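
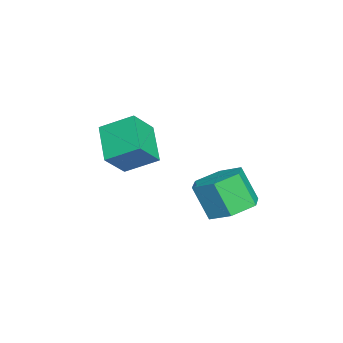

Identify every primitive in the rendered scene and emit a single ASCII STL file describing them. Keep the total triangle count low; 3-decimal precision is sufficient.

solid 
facet normal -0.832 -0.247 0.498
outer loop
vertex -3.103 -1.24 -1.479
vertex -3.053 0.123 -0.72
vertex -3.929 -0.613 -2.549
endloop
endfacet
facet normal -0.033 -0.873 -0.486
outer loop
vertex -2.407 -0.163 -3.46
vertex -3.103 -1.24 -1.479
vertex -3.929 -0.613 -2.549
endloop
endfacet
facet normal -0.832 -0.247 0.498
outer loop
vertex -3.929 -0.613 -2.549
vertex -3.053 0.123 -0.72
vertex -3.879 0.749 -1.79
endloop
endfacet
facet normal -0.554 0.421 -0.718
outer loop
vertex -3.879 0.749 -1.79
vertex -2.407 -0.163 -3.46
vertex -3.929 -0.613 -2.549
endloop
endfacet
facet normal 0.554 -0.420 0.718
outer loop
vertex -3.103 -1.24 -1.479
vertex -1.531 0.573 -1.631
vertex -3.053 0.123 -0.72
endloop
endfacet
facet normal -0.032 -0.873 -0.486
outer loop
vertex -1.581 -0.789 -2.39
vertex -3.103 -1.24 -1.479
vertex -2.407 -0.163 -3.46
endloop
endfacet
facet normal 0.554 -0.421 0.718
outer loop
vertex -1.581 -0.789 -2.39
vertex -1.531 0.573 -1.631
vertex -3.103 -1.24 -1.479
endloop
endfacet
facet normal 0.033 0.873 0.486
outer loop
vertex -3.053 0.123 -0.72
vertex -1.531 0.573 -1.631
vertex -3.879 0.749 -1.79
endloop
endfacet
facet normal -0.554 0.420 -0.718
outer loop
vertex -2.357 1.2 -2.701
vertex -2.407 -0.163 -3.46
vertex -3.879 0.749 -1.79
endloop
endfacet
facet normal 0.032 0.873 0.487
outer loop
vertex -3.879 0.749 -1.79
vertex -1.531 0.573 -1.631
vertex -2.357 1.2 -2.701
endloop
endfacet
facet normal 0.832 0.247 -0.498
outer loop
vertex -2.357 1.2 -2.701
vertex -1.581 -0.789 -2.39
vertex -2.407 -0.163 -3.46
endloop
endfacet
facet normal 0.832 0.247 -0.497
outer loop
vertex -1.531 0.573 -1.631
vertex -1.581 -0.789 -2.39
vertex -2.357 1.2 -2.701
endloop
endfacet
facet normal 0.231 0.419 -0.878
outer loop
vertex 0.502 4.19 -3.766
vertex -0.543 4.189 -4.041
vertex -0.121 5.039 -3.525
endloop
endfacet
facet normal 0.784 0.455 0.423
outer loop
vertex 0.502 4.19 -3.766
vertex -0.121 5.039 -3.525
vertex 0.127 3.512 -2.343
endloop
endfacet
facet normal 0.783 0.455 0.424
outer loop
vertex 0.127 3.512 -2.343
vertex -0.121 5.039 -3.525
vertex -0.496 4.36 -2.102
endloop
endfacet
facet normal -0.232 -0.420 0.878
outer loop
vertex 0.127 3.512 -2.343
vertex -0.496 4.36 -2.102
vertex -0.917 3.511 -2.619
endloop
endfacet
facet normal 0.231 0.419 -0.878
outer loop
vertex -0.121 5.039 -3.525
vertex -0.543 4.189 -4.041
vertex -1.166 5.038 -3.8
endloop
endfacet
facet normal -0.107 0.908 0.405
outer loop
vertex -0.121 5.039 -3.525
vertex -1.166 5.038 -3.8
vertex -0.496 4.36 -2.102
endloop
endfacet
facet normal -0.108 0.908 0.405
outer loop
vertex -0.496 4.36 -2.102
vertex -1.166 5.038 -3.8
vertex -1.54 4.359 -2.378
endloop
endfacet
facet normal -0.232 -0.420 0.878
outer loop
vertex -0.496 4.36 -2.102
vertex -1.54 4.359 -2.378
vertex -0.917 3.511 -2.619
endloop
endfacet
facet normal 0.232 0.419 -0.878
outer loop
vertex -1.166 5.038 -3.8
vertex -0.543 4.189 -4.041
vertex -1.587 4.188 -4.317
endloop
endfacet
facet normal -0.891 0.453 -0.018
outer loop
vertex -1.166 5.038 -3.8
vertex -1.587 4.188 -4.317
vertex -1.54 4.359 -2.378
endloop
endfacet
facet normal -0.891 0.454 -0.018
outer loop
vertex -1.54 4.359 -2.378
vertex -1.587 4.188 -4.317
vertex -1.962 3.51 -2.894
endloop
endfacet
facet normal -0.231 -0.419 0.878
outer loop
vertex -1.54 4.359 -2.378
vertex -1.962 3.51 -2.894
vertex -0.917 3.511 -2.619
endloop
endfacet
facet normal 0.232 0.420 -0.878
outer loop
vertex -1.587 4.188 -4.317
vertex -0.543 4.189 -4.041
vertex -0.964 3.34 -4.558
endloop
endfacet
facet normal -0.783 -0.455 -0.423
outer loop
vertex -1.587 4.188 -4.317
vertex -0.964 3.34 -4.558
vertex -1.962 3.51 -2.894
endloop
endfacet
facet normal -0.784 -0.455 -0.423
outer loop
vertex -1.962 3.51 -2.894
vertex -0.964 3.34 -4.558
vertex -1.339 2.661 -3.135
endloop
endfacet
facet normal -0.231 -0.419 0.878
outer loop
vertex -1.962 3.51 -2.894
vertex -1.339 2.661 -3.135
vertex -0.917 3.511 -2.619
endloop
endfacet
facet normal 0.232 0.420 -0.878
outer loop
vertex -0.964 3.34 -4.558
vertex -0.543 4.189 -4.041
vertex 0.08 3.341 -4.282
endloop
endfacet
facet normal 0.108 -0.908 -0.405
outer loop
vertex -0.964 3.34 -4.558
vertex 0.08 3.341 -4.282
vertex -1.339 2.661 -3.135
endloop
endfacet
facet normal 0.108 -0.908 -0.405
outer loop
vertex -1.339 2.661 -3.135
vertex 0.08 3.341 -4.282
vertex -0.294 2.662 -2.86
endloop
endfacet
facet normal -0.231 -0.419 0.878
outer loop
vertex -1.339 2.661 -3.135
vertex -0.294 2.662 -2.86
vertex -0.917 3.511 -2.619
endloop
endfacet
facet normal 0.231 0.419 -0.878
outer loop
vertex 0.08 3.341 -4.282
vertex -0.543 4.189 -4.041
vertex 0.502 4.19 -3.766
endloop
endfacet
facet normal 0.891 -0.454 0.018
outer loop
vertex 0.08 3.341 -4.282
vertex 0.502 4.19 -3.766
vertex -0.294 2.662 -2.86
endloop
endfacet
facet normal 0.891 -0.453 0.019
outer loop
vertex -0.294 2.662 -2.86
vertex 0.502 4.19 -3.766
vertex 0.127 3.512 -2.343
endloop
endfacet
facet normal -0.232 -0.419 0.878
outer loop
vertex -0.294 2.662 -2.86
vertex 0.127 3.512 -2.343
vertex -0.917 3.511 -2.619
endloop
endfacet

endsolid


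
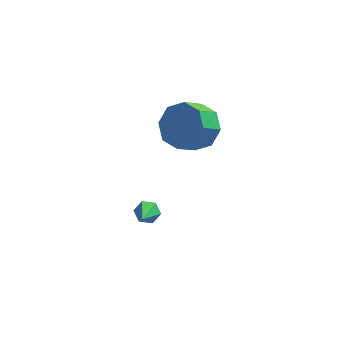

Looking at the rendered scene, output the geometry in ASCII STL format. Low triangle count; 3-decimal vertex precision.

solid 
facet normal 0.500 0.607 -0.617
outer loop
vertex -0.249 -0.736 4.317
vertex -0.945 -0.99 3.503
vertex -0.912 -0.219 4.288
endloop
endfacet
facet normal 0.358 0.504 0.786
outer loop
vertex -0.249 -0.736 4.317
vertex -0.912 -0.219 4.288
vertex -0.859 -1.477 5.07
endloop
endfacet
facet normal 0.358 0.504 0.786
outer loop
vertex -0.859 -1.477 5.07
vertex -0.912 -0.219 4.288
vertex -1.523 -0.96 5.041
endloop
endfacet
facet normal -0.500 -0.608 0.617
outer loop
vertex -0.859 -1.477 5.07
vertex -1.523 -0.96 5.041
vertex -1.555 -1.73 4.257
endloop
endfacet
facet normal 0.501 0.607 -0.617
outer loop
vertex -0.912 -0.219 4.288
vertex -0.945 -0.99 3.503
vertex -1.595 -0.153 3.799
endloop
endfacet
facet normal -0.304 0.791 0.531
outer loop
vertex -0.912 -0.219 4.288
vertex -1.595 -0.153 3.799
vertex -1.523 -0.96 5.041
endloop
endfacet
facet normal -0.304 0.791 0.531
outer loop
vertex -1.523 -0.96 5.041
vertex -1.595 -0.153 3.799
vertex -2.205 -0.894 4.553
endloop
endfacet
facet normal -0.500 -0.607 0.617
outer loop
vertex -1.523 -0.96 5.041
vertex -2.205 -0.894 4.553
vertex -1.555 -1.73 4.257
endloop
endfacet
facet normal 0.500 0.607 -0.618
outer loop
vertex -1.595 -0.153 3.799
vertex -0.945 -0.99 3.503
vertex -1.897 -0.577 3.138
endloop
endfacet
facet normal -0.788 0.614 -0.034
outer loop
vertex -1.595 -0.153 3.799
vertex -1.897 -0.577 3.138
vertex -2.205 -0.894 4.553
endloop
endfacet
facet normal -0.788 0.614 -0.034
outer loop
vertex -2.205 -0.894 4.553
vertex -1.897 -0.577 3.138
vertex -2.507 -1.318 3.891
endloop
endfacet
facet normal -0.500 -0.607 0.617
outer loop
vertex -2.205 -0.894 4.553
vertex -2.507 -1.318 3.891
vertex -1.555 -1.73 4.257
endloop
endfacet
facet normal 0.500 0.607 -0.617
outer loop
vertex -1.897 -0.577 3.138
vertex -0.945 -0.99 3.503
vertex -1.641 -1.243 2.69
endloop
endfacet
facet normal -0.811 0.078 -0.580
outer loop
vertex -1.897 -0.577 3.138
vertex -1.641 -1.243 2.69
vertex -2.507 -1.318 3.891
endloop
endfacet
facet normal -0.811 0.078 -0.580
outer loop
vertex -2.507 -1.318 3.891
vertex -1.641 -1.243 2.69
vertex -2.251 -1.984 3.443
endloop
endfacet
facet normal -0.500 -0.607 0.617
outer loop
vertex -2.507 -1.318 3.891
vertex -2.251 -1.984 3.443
vertex -1.555 -1.73 4.257
endloop
endfacet
facet normal 0.500 0.608 -0.617
outer loop
vertex -1.641 -1.243 2.69
vertex -0.945 -0.99 3.503
vertex -0.977 -1.76 2.719
endloop
endfacet
facet normal -0.358 -0.504 -0.786
outer loop
vertex -1.641 -1.243 2.69
vertex -0.977 -1.76 2.719
vertex -2.251 -1.984 3.443
endloop
endfacet
facet normal -0.358 -0.504 -0.786
outer loop
vertex -2.251 -1.984 3.443
vertex -0.977 -1.76 2.719
vertex -1.588 -2.501 3.472
endloop
endfacet
facet normal -0.500 -0.607 0.617
outer loop
vertex -2.251 -1.984 3.443
vertex -1.588 -2.501 3.472
vertex -1.555 -1.73 4.257
endloop
endfacet
facet normal 0.500 0.607 -0.617
outer loop
vertex -0.977 -1.76 2.719
vertex -0.945 -0.99 3.503
vertex -0.295 -1.826 3.207
endloop
endfacet
facet normal 0.304 -0.791 -0.532
outer loop
vertex -0.977 -1.76 2.719
vertex -0.295 -1.826 3.207
vertex -1.588 -2.501 3.472
endloop
endfacet
facet normal 0.304 -0.791 -0.531
outer loop
vertex -1.588 -2.501 3.472
vertex -0.295 -1.826 3.207
vertex -0.905 -2.567 3.961
endloop
endfacet
facet normal -0.501 -0.607 0.617
outer loop
vertex -1.588 -2.501 3.472
vertex -0.905 -2.567 3.961
vertex -1.555 -1.73 4.257
endloop
endfacet
facet normal 0.500 0.607 -0.617
outer loop
vertex -0.295 -1.826 3.207
vertex -0.945 -0.99 3.503
vertex 0.007 -1.402 3.869
endloop
endfacet
facet normal 0.788 -0.614 0.034
outer loop
vertex -0.295 -1.826 3.207
vertex 0.007 -1.402 3.869
vertex -0.905 -2.567 3.961
endloop
endfacet
facet normal 0.788 -0.614 0.034
outer loop
vertex -0.905 -2.567 3.961
vertex 0.007 -1.402 3.869
vertex -0.603 -2.143 4.622
endloop
endfacet
facet normal -0.500 -0.607 0.618
outer loop
vertex -0.905 -2.567 3.961
vertex -0.603 -2.143 4.622
vertex -1.555 -1.73 4.257
endloop
endfacet
facet normal 0.500 0.607 -0.617
outer loop
vertex 0.007 -1.402 3.869
vertex -0.945 -0.99 3.503
vertex -0.249 -0.736 4.317
endloop
endfacet
facet normal 0.811 -0.078 0.580
outer loop
vertex 0.007 -1.402 3.869
vertex -0.249 -0.736 4.317
vertex -0.603 -2.143 4.622
endloop
endfacet
facet normal 0.811 -0.078 0.580
outer loop
vertex -0.603 -2.143 4.622
vertex -0.249 -0.736 4.317
vertex -0.859 -1.477 5.07
endloop
endfacet
facet normal -0.500 -0.607 0.617
outer loop
vertex -0.603 -2.143 4.622
vertex -0.859 -1.477 5.07
vertex -1.555 -1.73 4.257
endloop
endfacet
facet normal -0.023 0.799 -0.600
outer loop
vertex -2.587 -2.592 -1.679
vertex -2.85 -2.293 -1.271
vertex -2.281 -2.298 -1.299
endloop
endfacet
facet normal 0.821 -0.502 -0.273
outer loop
vertex -2.587 -2.592 -1.679
vertex -2.281 -2.298 -1.299
vertex -2.81 -3.787 -0.149
endloop
endfacet
facet normal -0.023 0.799 -0.600
outer loop
vertex -2.281 -2.298 -1.299
vertex -2.85 -2.293 -1.271
vertex -2.543 -1.999 -0.891
endloop
endfacet
facet normal 0.864 0.078 0.498
outer loop
vertex -2.281 -2.298 -1.299
vertex -2.543 -1.999 -0.891
vertex -2.81 -3.787 -0.149
endloop
endfacet
facet normal -0.020 0.799 -0.602
outer loop
vertex -2.543 -1.999 -0.891
vertex -2.85 -2.293 -1.271
vertex -3.113 -1.993 -0.864
endloop
endfacet
facet normal 0.048 0.377 0.925
outer loop
vertex -2.543 -1.999 -0.891
vertex -3.113 -1.993 -0.864
vertex -2.81 -3.787 -0.149
endloop
endfacet
facet normal -0.020 0.799 -0.602
outer loop
vertex -3.113 -1.993 -0.864
vertex -2.85 -2.293 -1.271
vertex -3.419 -2.287 -1.244
endloop
endfacet
facet normal -0.810 0.094 0.579
outer loop
vertex -3.113 -1.993 -0.864
vertex -3.419 -2.287 -1.244
vertex -2.81 -3.787 -0.149
endloop
endfacet
facet normal -0.020 0.800 -0.599
outer loop
vertex -3.419 -2.287 -1.244
vertex -2.85 -2.293 -1.271
vertex -3.156 -2.586 -1.652
endloop
endfacet
facet normal -0.852 -0.487 -0.193
outer loop
vertex -3.419 -2.287 -1.244
vertex -3.156 -2.586 -1.652
vertex -2.81 -3.787 -0.149
endloop
endfacet
facet normal -0.020 0.800 -0.599
outer loop
vertex -3.156 -2.586 -1.652
vertex -2.85 -2.293 -1.271
vertex -2.587 -2.592 -1.679
endloop
endfacet
facet normal -0.038 -0.785 -0.619
outer loop
vertex -3.156 -2.586 -1.652
vertex -2.587 -2.592 -1.679
vertex -2.81 -3.787 -0.149
endloop
endfacet

endsolid


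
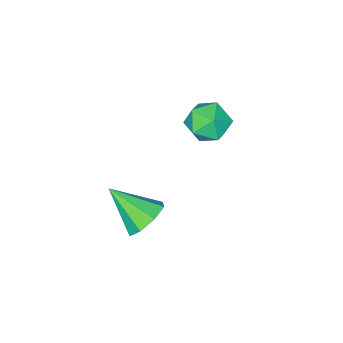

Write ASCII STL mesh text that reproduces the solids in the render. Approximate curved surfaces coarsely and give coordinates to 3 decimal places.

solid 
facet normal 0.021 0.956 0.293
outer loop
vertex -3.391 3.36 0.245
vertex -4.064 3.272 0.58
vertex -3.428 3.139 0.968
endloop
endfacet
facet normal 0.682 0.689 0.245
outer loop
vertex -3.391 3.36 0.245
vertex -3.428 3.139 0.968
vertex -2.931 2.814 0.498
endloop
endfacet
facet normal 0.780 0.461 -0.423
outer loop
vertex -3.391 3.36 0.245
vertex -2.931 2.814 0.498
vertex -3.26 2.748 -0.18
endloop
endfacet
facet normal 0.180 0.587 -0.789
outer loop
vertex -3.391 3.36 0.245
vertex -3.26 2.748 -0.18
vertex -3.96 3.03 -0.13
endloop
endfacet
facet normal -0.289 0.892 -0.347
outer loop
vertex -3.391 3.36 0.245
vertex -3.96 3.03 -0.13
vertex -4.064 3.272 0.58
endloop
endfacet
facet normal 0.723 0.124 0.679
outer loop
vertex -2.931 2.814 0.498
vertex -3.428 3.139 0.968
vertex -3.32 2.39 0.99
endloop
endfacet
facet normal -0.346 0.555 0.757
outer loop
vertex -3.428 3.139 0.968
vertex -4.064 3.272 0.58
vertex -4.02 2.672 1.04
endloop
endfacet
facet normal -0.847 0.453 -0.279
outer loop
vertex -4.064 3.272 0.58
vertex -3.96 3.03 -0.13
vertex -4.349 2.606 0.362
endloop
endfacet
facet normal -0.088 -0.042 -0.995
outer loop
vertex -3.96 3.03 -0.13
vertex -3.26 2.748 -0.18
vertex -3.852 2.281 -0.108
endloop
endfacet
facet normal 0.881 -0.245 -0.404
outer loop
vertex -3.26 2.748 -0.18
vertex -2.931 2.814 0.498
vertex -3.216 2.148 0.28
endloop
endfacet
facet normal -0.180 -0.587 0.789
outer loop
vertex -3.889 2.06 0.615
vertex -3.32 2.39 0.99
vertex -4.02 2.672 1.04
endloop
endfacet
facet normal -0.780 -0.461 0.423
outer loop
vertex -3.889 2.06 0.615
vertex -4.02 2.672 1.04
vertex -4.349 2.606 0.362
endloop
endfacet
facet normal -0.682 -0.689 -0.245
outer loop
vertex -3.889 2.06 0.615
vertex -4.349 2.606 0.362
vertex -3.852 2.281 -0.108
endloop
endfacet
facet normal -0.021 -0.956 -0.293
outer loop
vertex -3.889 2.06 0.615
vertex -3.852 2.281 -0.108
vertex -3.216 2.148 0.28
endloop
endfacet
facet normal 0.289 -0.892 0.347
outer loop
vertex -3.889 2.06 0.615
vertex -3.216 2.148 0.28
vertex -3.32 2.39 0.99
endloop
endfacet
facet normal 0.088 0.042 0.995
outer loop
vertex -4.02 2.672 1.04
vertex -3.32 2.39 0.99
vertex -3.428 3.139 0.968
endloop
endfacet
facet normal -0.881 0.245 0.404
outer loop
vertex -4.349 2.606 0.362
vertex -4.02 2.672 1.04
vertex -4.064 3.272 0.58
endloop
endfacet
facet normal -0.723 -0.124 -0.679
outer loop
vertex -3.852 2.281 -0.108
vertex -4.349 2.606 0.362
vertex -3.96 3.03 -0.13
endloop
endfacet
facet normal 0.346 -0.555 -0.757
outer loop
vertex -3.216 2.148 0.28
vertex -3.852 2.281 -0.108
vertex -3.26 2.748 -0.18
endloop
endfacet
facet normal 0.847 -0.453 0.279
outer loop
vertex -3.32 2.39 0.99
vertex -3.216 2.148 0.28
vertex -2.931 2.814 0.498
endloop
endfacet
facet normal -0.267 0.743 -0.613
outer loop
vertex 0.288 3.678 -1.199
vertex -0.383 3.625 -0.971
vertex 0.188 3.996 -0.77
endloop
endfacet
facet normal 0.972 -0.013 0.236
outer loop
vertex 0.288 3.678 -1.199
vertex 0.188 3.996 -0.77
vertex 0.003 2.555 -0.089
endloop
endfacet
facet normal -0.267 0.743 -0.613
outer loop
vertex 0.188 3.996 -0.77
vertex -0.383 3.625 -0.971
vertex -0.245 4.097 -0.459
endloop
endfacet
facet normal 0.602 0.277 0.749
outer loop
vertex 0.188 3.996 -0.77
vertex -0.245 4.097 -0.459
vertex 0.003 2.555 -0.089
endloop
endfacet
facet normal -0.267 0.743 -0.613
outer loop
vertex -0.245 4.097 -0.459
vertex -0.383 3.625 -0.971
vertex -0.76 3.921 -0.448
endloop
endfacet
facet normal -0.056 0.224 0.973
outer loop
vertex -0.245 4.097 -0.459
vertex -0.76 3.921 -0.448
vertex 0.003 2.555 -0.089
endloop
endfacet
facet normal -0.268 0.743 -0.613
outer loop
vertex -0.76 3.921 -0.448
vertex -0.383 3.625 -0.971
vertex -1.053 3.572 -0.743
endloop
endfacet
facet normal -0.615 -0.140 0.776
outer loop
vertex -0.76 3.921 -0.448
vertex -1.053 3.572 -0.743
vertex 0.003 2.555 -0.089
endloop
endfacet
facet normal -0.267 0.743 -0.613
outer loop
vertex -1.053 3.572 -0.743
vertex -0.383 3.625 -0.971
vertex -0.953 3.254 -1.172
endloop
endfacet
facet normal -0.750 -0.603 0.272
outer loop
vertex -1.053 3.572 -0.743
vertex -0.953 3.254 -1.172
vertex 0.003 2.555 -0.089
endloop
endfacet
facet normal -0.269 0.744 -0.612
outer loop
vertex -0.953 3.254 -1.172
vertex -0.383 3.625 -0.971
vertex -0.52 3.154 -1.484
endloop
endfacet
facet normal -0.380 -0.893 -0.241
outer loop
vertex -0.953 3.254 -1.172
vertex -0.52 3.154 -1.484
vertex 0.003 2.555 -0.089
endloop
endfacet
facet normal -0.266 0.744 -0.612
outer loop
vertex -0.52 3.154 -1.484
vertex -0.383 3.625 -0.971
vertex -0.005 3.329 -1.495
endloop
endfacet
facet normal 0.276 -0.841 -0.465
outer loop
vertex -0.52 3.154 -1.484
vertex -0.005 3.329 -1.495
vertex 0.003 2.555 -0.089
endloop
endfacet
facet normal -0.267 0.744 -0.613
outer loop
vertex -0.005 3.329 -1.495
vertex -0.383 3.625 -0.971
vertex 0.288 3.678 -1.199
endloop
endfacet
facet normal 0.838 -0.477 -0.267
outer loop
vertex -0.005 3.329 -1.495
vertex 0.288 3.678 -1.199
vertex 0.003 2.555 -0.089
endloop
endfacet

endsolid


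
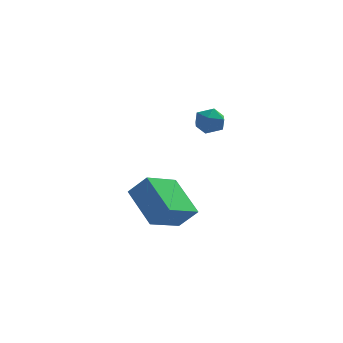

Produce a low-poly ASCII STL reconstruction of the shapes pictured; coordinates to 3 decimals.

solid 
facet normal -0.662 0.119 -0.740
outer loop
vertex 0.116 -0.585 -2.735
vertex -0.994 0.785 -1.522
vertex 1.133 0.842 -3.416
endloop
endfacet
facet normal 0.519 -0.640 -0.567
outer loop
vertex 1.954 0.695 -2.498
vertex 0.116 -0.585 -2.735
vertex 1.133 0.842 -3.416
endloop
endfacet
facet normal -0.662 0.119 -0.740
outer loop
vertex 1.133 0.842 -3.416
vertex -0.994 0.785 -1.522
vertex 0.023 2.212 -2.203
endloop
endfacet
facet normal 0.541 0.759 -0.362
outer loop
vertex 0.023 2.212 -2.203
vertex 1.954 0.695 -2.498
vertex 1.133 0.842 -3.416
endloop
endfacet
facet normal -0.541 -0.759 0.362
outer loop
vertex 0.116 -0.585 -2.735
vertex -0.173 0.638 -0.604
vertex -0.994 0.785 -1.522
endloop
endfacet
facet normal 0.519 -0.640 -0.567
outer loop
vertex 0.937 -0.732 -1.817
vertex 0.116 -0.585 -2.735
vertex 1.954 0.695 -2.498
endloop
endfacet
facet normal -0.541 -0.759 0.362
outer loop
vertex 0.937 -0.732 -1.817
vertex -0.173 0.638 -0.604
vertex 0.116 -0.585 -2.735
endloop
endfacet
facet normal -0.519 0.640 0.567
outer loop
vertex -0.994 0.785 -1.522
vertex -0.173 0.638 -0.604
vertex 0.023 2.212 -2.203
endloop
endfacet
facet normal 0.541 0.759 -0.362
outer loop
vertex 0.844 2.065 -1.285
vertex 1.954 0.695 -2.498
vertex 0.023 2.212 -2.203
endloop
endfacet
facet normal -0.519 0.640 0.567
outer loop
vertex 0.023 2.212 -2.203
vertex -0.173 0.638 -0.604
vertex 0.844 2.065 -1.285
endloop
endfacet
facet normal 0.662 -0.119 0.740
outer loop
vertex 0.844 2.065 -1.285
vertex 0.937 -0.732 -1.817
vertex 1.954 0.695 -2.498
endloop
endfacet
facet normal 0.662 -0.119 0.740
outer loop
vertex -0.173 0.638 -0.604
vertex 0.937 -0.732 -1.817
vertex 0.844 2.065 -1.285
endloop
endfacet
facet normal -0.459 0.872 -0.172
outer loop
vertex 2.464 1.048 2.396
vertex 1.82 0.747 2.589
vertex 2.242 1.07 3.098
endloop
endfacet
facet normal 0.217 0.975 0.038
outer loop
vertex 2.464 1.048 2.396
vertex 2.242 1.07 3.098
vertex 2.945 0.92 2.939
endloop
endfacet
facet normal 0.645 0.637 -0.421
outer loop
vertex 2.464 1.048 2.396
vertex 2.945 0.92 2.939
vertex 2.957 0.506 2.331
endloop
endfacet
facet normal 0.236 0.325 -0.916
outer loop
vertex 2.464 1.048 2.396
vertex 2.957 0.506 2.331
vertex 2.262 0.399 2.114
endloop
endfacet
facet normal -0.448 0.470 -0.761
outer loop
vertex 2.464 1.048 2.396
vertex 2.262 0.399 2.114
vertex 1.82 0.747 2.589
endloop
endfacet
facet normal 0.297 0.672 0.679
outer loop
vertex 2.945 0.92 2.939
vertex 2.242 1.07 3.098
vertex 2.598 0.541 3.466
endloop
endfacet
facet normal -0.794 0.504 0.339
outer loop
vertex 2.242 1.07 3.098
vertex 1.82 0.747 2.589
vertex 1.903 0.434 3.249
endloop
endfacet
facet normal -0.775 -0.145 -0.615
outer loop
vertex 1.82 0.747 2.589
vertex 2.262 0.399 2.114
vertex 1.915 0.02 2.641
endloop
endfacet
facet normal 0.328 -0.380 -0.865
outer loop
vertex 2.262 0.399 2.114
vertex 2.957 0.506 2.331
vertex 2.618 -0.13 2.482
endloop
endfacet
facet normal 0.990 0.125 -0.065
outer loop
vertex 2.957 0.506 2.331
vertex 2.945 0.92 2.939
vertex 3.04 0.193 2.991
endloop
endfacet
facet normal -0.236 -0.325 0.916
outer loop
vertex 2.396 -0.108 3.184
vertex 2.598 0.541 3.466
vertex 1.903 0.434 3.249
endloop
endfacet
facet normal -0.645 -0.637 0.421
outer loop
vertex 2.396 -0.108 3.184
vertex 1.903 0.434 3.249
vertex 1.915 0.02 2.641
endloop
endfacet
facet normal -0.217 -0.975 -0.038
outer loop
vertex 2.396 -0.108 3.184
vertex 1.915 0.02 2.641
vertex 2.618 -0.13 2.482
endloop
endfacet
facet normal 0.459 -0.872 0.172
outer loop
vertex 2.396 -0.108 3.184
vertex 2.618 -0.13 2.482
vertex 3.04 0.193 2.991
endloop
endfacet
facet normal 0.448 -0.470 0.761
outer loop
vertex 2.396 -0.108 3.184
vertex 3.04 0.193 2.991
vertex 2.598 0.541 3.466
endloop
endfacet
facet normal -0.328 0.380 0.865
outer loop
vertex 1.903 0.434 3.249
vertex 2.598 0.541 3.466
vertex 2.242 1.07 3.098
endloop
endfacet
facet normal -0.990 -0.125 0.065
outer loop
vertex 1.915 0.02 2.641
vertex 1.903 0.434 3.249
vertex 1.82 0.747 2.589
endloop
endfacet
facet normal -0.297 -0.672 -0.679
outer loop
vertex 2.618 -0.13 2.482
vertex 1.915 0.02 2.641
vertex 2.262 0.399 2.114
endloop
endfacet
facet normal 0.794 -0.504 -0.339
outer loop
vertex 3.04 0.193 2.991
vertex 2.618 -0.13 2.482
vertex 2.957 0.506 2.331
endloop
endfacet
facet normal 0.775 0.145 0.615
outer loop
vertex 2.598 0.541 3.466
vertex 3.04 0.193 2.991
vertex 2.945 0.92 2.939
endloop
endfacet

endsolid


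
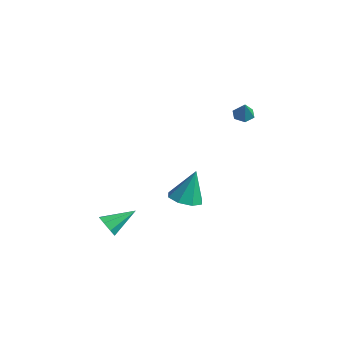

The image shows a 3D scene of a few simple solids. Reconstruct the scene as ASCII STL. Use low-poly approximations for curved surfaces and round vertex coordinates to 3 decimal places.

solid 
facet normal -0.192 -0.858 -0.476
outer loop
vertex -2.204 -4.218 -4.457
vertex -2.905 -4.294 -4.037
vertex -2.689 -3.947 -4.749
endloop
endfacet
facet normal 0.633 0.574 -0.519
outer loop
vertex -2.204 -4.218 -4.457
vertex -2.689 -3.947 -4.749
vertex -2.535 -2.646 -3.123
endloop
endfacet
facet normal -0.193 -0.858 -0.477
outer loop
vertex -2.689 -3.947 -4.749
vertex -2.905 -4.294 -4.037
vertex -3.301 -3.879 -4.624
endloop
endfacet
facet normal -0.040 0.782 -0.622
outer loop
vertex -2.689 -3.947 -4.749
vertex -3.301 -3.879 -4.624
vertex -2.535 -2.646 -3.123
endloop
endfacet
facet normal -0.193 -0.858 -0.476
outer loop
vertex -3.301 -3.879 -4.624
vertex -2.905 -4.294 -4.037
vertex -3.68 -4.054 -4.155
endloop
endfacet
facet normal -0.649 0.716 -0.257
outer loop
vertex -3.301 -3.879 -4.624
vertex -3.68 -4.054 -4.155
vertex -2.535 -2.646 -3.123
endloop
endfacet
facet normal -0.193 -0.857 -0.478
outer loop
vertex -3.68 -4.054 -4.155
vertex -2.905 -4.294 -4.037
vertex -3.605 -4.37 -3.618
endloop
endfacet
facet normal -0.835 0.415 0.361
outer loop
vertex -3.68 -4.054 -4.155
vertex -3.605 -4.37 -3.618
vertex -2.535 -2.646 -3.123
endloop
endfacet
facet normal -0.192 -0.859 -0.476
outer loop
vertex -3.605 -4.37 -3.618
vertex -2.905 -4.294 -4.037
vertex -3.12 -4.64 -3.326
endloop
endfacet
facet normal -0.492 0.056 0.869
outer loop
vertex -3.605 -4.37 -3.618
vertex -3.12 -4.64 -3.326
vertex -2.535 -2.646 -3.123
endloop
endfacet
facet normal -0.193 -0.858 -0.476
outer loop
vertex -3.12 -4.64 -3.326
vertex -2.905 -4.294 -4.037
vertex -2.509 -4.708 -3.451
endloop
endfacet
facet normal 0.182 -0.152 0.971
outer loop
vertex -3.12 -4.64 -3.326
vertex -2.509 -4.708 -3.451
vertex -2.535 -2.646 -3.123
endloop
endfacet
facet normal -0.192 -0.858 -0.477
outer loop
vertex -2.509 -4.708 -3.451
vertex -2.905 -4.294 -4.037
vertex -2.129 -4.533 -3.919
endloop
endfacet
facet normal 0.789 -0.087 0.608
outer loop
vertex -2.509 -4.708 -3.451
vertex -2.129 -4.533 -3.919
vertex -2.535 -2.646 -3.123
endloop
endfacet
facet normal -0.192 -0.858 -0.476
outer loop
vertex -2.129 -4.533 -3.919
vertex -2.905 -4.294 -4.037
vertex -2.204 -4.218 -4.457
endloop
endfacet
facet normal 0.977 0.215 -0.011
outer loop
vertex -2.129 -4.533 -3.919
vertex -2.204 -4.218 -4.457
vertex -2.535 -2.646 -3.123
endloop
endfacet
facet normal -0.086 -0.277 -0.957
outer loop
vertex -0.626 -0.17 -2.582
vertex -1.653 0.048 -2.553
vertex -0.785 0.59 -2.788
endloop
endfacet
facet normal 0.927 0.266 0.265
outer loop
vertex -0.626 -0.17 -2.582
vertex -0.785 0.59 -2.788
vertex -1.467 0.652 -0.467
endloop
endfacet
facet normal -0.086 -0.277 -0.957
outer loop
vertex -0.785 0.59 -2.788
vertex -1.653 0.048 -2.553
vertex -1.452 1.033 -2.856
endloop
endfacet
facet normal 0.538 0.832 0.136
outer loop
vertex -0.785 0.59 -2.788
vertex -1.452 1.033 -2.856
vertex -1.467 0.652 -0.467
endloop
endfacet
facet normal -0.085 -0.277 -0.957
outer loop
vertex -1.452 1.033 -2.856
vertex -1.653 0.048 -2.553
vertex -2.237 0.898 -2.747
endloop
endfacet
facet normal -0.147 0.977 0.155
outer loop
vertex -1.452 1.033 -2.856
vertex -2.237 0.898 -2.747
vertex -1.467 0.652 -0.467
endloop
endfacet
facet normal -0.085 -0.277 -0.957
outer loop
vertex -2.237 0.898 -2.747
vertex -1.653 0.048 -2.553
vertex -2.68 0.266 -2.525
endloop
endfacet
facet normal -0.724 0.616 0.311
outer loop
vertex -2.237 0.898 -2.747
vertex -2.68 0.266 -2.525
vertex -1.467 0.652 -0.467
endloop
endfacet
facet normal -0.085 -0.277 -0.957
outer loop
vertex -2.68 0.266 -2.525
vertex -1.653 0.048 -2.553
vertex -2.521 -0.495 -2.319
endloop
endfacet
facet normal -0.857 -0.040 0.513
outer loop
vertex -2.68 0.266 -2.525
vertex -2.521 -0.495 -2.319
vertex -1.467 0.652 -0.467
endloop
endfacet
facet normal -0.085 -0.277 -0.957
outer loop
vertex -2.521 -0.495 -2.319
vertex -1.653 0.048 -2.553
vertex -1.853 -0.937 -2.25
endloop
endfacet
facet normal -0.468 -0.607 0.642
outer loop
vertex -2.521 -0.495 -2.319
vertex -1.853 -0.937 -2.25
vertex -1.467 0.652 -0.467
endloop
endfacet
facet normal -0.086 -0.277 -0.957
outer loop
vertex -1.853 -0.937 -2.25
vertex -1.653 0.048 -2.553
vertex -1.069 -0.803 -2.359
endloop
endfacet
facet normal 0.215 -0.752 0.623
outer loop
vertex -1.853 -0.937 -2.25
vertex -1.069 -0.803 -2.359
vertex -1.467 0.652 -0.467
endloop
endfacet
facet normal -0.086 -0.277 -0.957
outer loop
vertex -1.069 -0.803 -2.359
vertex -1.653 0.048 -2.553
vertex -0.626 -0.17 -2.582
endloop
endfacet
facet normal 0.793 -0.391 0.467
outer loop
vertex -1.069 -0.803 -2.359
vertex -0.626 -0.17 -2.582
vertex -1.467 0.652 -0.467
endloop
endfacet
facet normal -0.473 0.261 -0.841
outer loop
vertex -0.534 3.254 3.082
vertex -1.028 3.49 3.433
vertex -0.53 3.876 3.273
endloop
endfacet
facet normal 0.996 0.019 -0.083
outer loop
vertex -0.534 3.254 3.082
vertex -0.53 3.876 3.273
vertex -0.412 3.15 4.527
endloop
endfacet
facet normal -0.473 0.262 -0.841
outer loop
vertex -0.53 3.876 3.273
vertex -1.028 3.49 3.433
vertex -1.023 4.112 3.624
endloop
endfacet
facet normal 0.598 0.717 0.359
outer loop
vertex -0.53 3.876 3.273
vertex -1.023 4.112 3.624
vertex -0.412 3.15 4.527
endloop
endfacet
facet normal -0.475 0.262 -0.840
outer loop
vertex -1.023 4.112 3.624
vertex -1.028 3.49 3.433
vertex -1.521 3.726 3.785
endloop
endfacet
facet normal -0.210 0.595 0.776
outer loop
vertex -1.023 4.112 3.624
vertex -1.521 3.726 3.785
vertex -0.412 3.15 4.527
endloop
endfacet
facet normal -0.474 0.262 -0.840
outer loop
vertex -1.521 3.726 3.785
vertex -1.028 3.49 3.433
vertex -1.526 3.105 3.594
endloop
endfacet
facet normal -0.620 -0.226 0.751
outer loop
vertex -1.521 3.726 3.785
vertex -1.526 3.105 3.594
vertex -0.412 3.15 4.527
endloop
endfacet
facet normal -0.474 0.261 -0.841
outer loop
vertex -1.526 3.105 3.594
vertex -1.028 3.49 3.433
vertex -1.033 2.869 3.243
endloop
endfacet
facet normal -0.222 -0.925 0.310
outer loop
vertex -1.526 3.105 3.594
vertex -1.033 2.869 3.243
vertex -0.412 3.15 4.527
endloop
endfacet
facet normal -0.473 0.261 -0.841
outer loop
vertex -1.033 2.869 3.243
vertex -1.028 3.49 3.433
vertex -0.534 3.254 3.082
endloop
endfacet
facet normal 0.585 -0.804 -0.107
outer loop
vertex -1.033 2.869 3.243
vertex -0.534 3.254 3.082
vertex -0.412 3.15 4.527
endloop
endfacet

endsolid


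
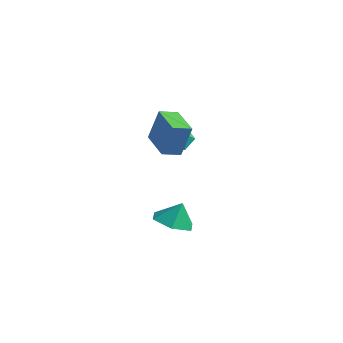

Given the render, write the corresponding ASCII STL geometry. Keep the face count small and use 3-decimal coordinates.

solid 
facet normal -0.885 0.415 0.211
outer loop
vertex 1.122 0.155 2.753
vertex 1.446 0.941 2.566
vertex 0.671 -0.025 1.218
endloop
endfacet
facet normal -0.372 -0.903 0.215
outer loop
vertex 2.114 -0.701 0.874
vertex 1.122 0.155 2.753
vertex 0.671 -0.025 1.218
endloop
endfacet
facet normal -0.885 0.415 0.211
outer loop
vertex 0.671 -0.025 1.218
vertex 1.446 0.941 2.566
vertex 0.995 0.761 1.031
endloop
endfacet
facet normal -0.280 -0.112 -0.954
outer loop
vertex 0.995 0.761 1.031
vertex 2.114 -0.701 0.874
vertex 0.671 -0.025 1.218
endloop
endfacet
facet normal 0.280 0.112 0.954
outer loop
vertex 1.122 0.155 2.753
vertex 2.889 0.265 2.222
vertex 1.446 0.941 2.566
endloop
endfacet
facet normal -0.372 -0.903 0.215
outer loop
vertex 2.565 -0.521 2.409
vertex 1.122 0.155 2.753
vertex 2.114 -0.701 0.874
endloop
endfacet
facet normal 0.280 0.112 0.954
outer loop
vertex 2.565 -0.521 2.409
vertex 2.889 0.265 2.222
vertex 1.122 0.155 2.753
endloop
endfacet
facet normal 0.372 0.903 -0.215
outer loop
vertex 1.446 0.941 2.566
vertex 2.889 0.265 2.222
vertex 0.995 0.761 1.031
endloop
endfacet
facet normal -0.280 -0.112 -0.954
outer loop
vertex 2.438 0.085 0.687
vertex 2.114 -0.701 0.874
vertex 0.995 0.761 1.031
endloop
endfacet
facet normal 0.372 0.903 -0.215
outer loop
vertex 0.995 0.761 1.031
vertex 2.889 0.265 2.222
vertex 2.438 0.085 0.687
endloop
endfacet
facet normal 0.885 -0.415 -0.211
outer loop
vertex 2.438 0.085 0.687
vertex 2.565 -0.521 2.409
vertex 2.114 -0.701 0.874
endloop
endfacet
facet normal 0.885 -0.415 -0.211
outer loop
vertex 2.889 0.265 2.222
vertex 2.565 -0.521 2.409
vertex 2.438 0.085 0.687
endloop
endfacet
facet normal -0.230 -0.286 -0.930
outer loop
vertex 1.763 0.209 -3.799
vertex 1.119 0.957 -3.87
vertex 2.062 1.088 -4.143
endloop
endfacet
facet normal 0.877 -0.116 0.465
outer loop
vertex 1.763 0.209 -3.799
vertex 2.062 1.088 -4.143
vertex 1.381 1.283 -2.81
endloop
endfacet
facet normal -0.230 -0.286 -0.930
outer loop
vertex 2.062 1.088 -4.143
vertex 1.119 0.957 -3.87
vertex 1.418 1.836 -4.214
endloop
endfacet
facet normal 0.716 0.643 0.272
outer loop
vertex 2.062 1.088 -4.143
vertex 1.418 1.836 -4.214
vertex 1.381 1.283 -2.81
endloop
endfacet
facet normal -0.230 -0.286 -0.930
outer loop
vertex 1.418 1.836 -4.214
vertex 1.119 0.957 -3.87
vertex 0.475 1.705 -3.941
endloop
endfacet
facet normal -0.023 0.930 0.366
outer loop
vertex 1.418 1.836 -4.214
vertex 0.475 1.705 -3.941
vertex 1.381 1.283 -2.81
endloop
endfacet
facet normal -0.230 -0.286 -0.930
outer loop
vertex 0.475 1.705 -3.941
vertex 1.119 0.957 -3.87
vertex 0.177 0.826 -3.597
endloop
endfacet
facet normal -0.602 0.460 0.653
outer loop
vertex 0.475 1.705 -3.941
vertex 0.177 0.826 -3.597
vertex 1.381 1.283 -2.81
endloop
endfacet
facet normal -0.230 -0.286 -0.930
outer loop
vertex 0.177 0.826 -3.597
vertex 1.119 0.957 -3.87
vertex 0.821 0.078 -3.526
endloop
endfacet
facet normal -0.440 -0.299 0.847
outer loop
vertex 0.177 0.826 -3.597
vertex 0.821 0.078 -3.526
vertex 1.381 1.283 -2.81
endloop
endfacet
facet normal -0.230 -0.286 -0.930
outer loop
vertex 0.821 0.078 -3.526
vertex 1.119 0.957 -3.87
vertex 1.763 0.209 -3.799
endloop
endfacet
facet normal 0.300 -0.586 0.753
outer loop
vertex 0.821 0.078 -3.526
vertex 1.763 0.209 -3.799
vertex 1.381 1.283 -2.81
endloop
endfacet
facet normal -0.854 0.519 -0.039
outer loop
vertex -0.267 3.033 0.23
vertex -0.652 2.369 -0.164
vertex -0.659 2.423 0.697
endloop
endfacet
facet normal -0.468 0.707 0.531
outer loop
vertex -0.267 3.033 0.23
vertex -0.659 2.423 0.697
vertex 0.103 2.737 0.95
endloop
endfacet
facet normal 0.167 0.939 0.300
outer loop
vertex -0.267 3.033 0.23
vertex 0.103 2.737 0.95
vertex 0.581 2.877 0.247
endloop
endfacet
facet normal 0.173 0.895 -0.412
outer loop
vertex -0.267 3.033 0.23
vertex 0.581 2.877 0.247
vertex 0.114 2.65 -0.442
endloop
endfacet
facet normal -0.459 0.635 -0.622
outer loop
vertex -0.267 3.033 0.23
vertex 0.114 2.65 -0.442
vertex -0.652 2.369 -0.164
endloop
endfacet
facet normal -0.358 0.123 0.926
outer loop
vertex 0.103 2.737 0.95
vertex -0.659 2.423 0.697
vertex -0.054 1.89 1.002
endloop
endfacet
facet normal -0.984 -0.180 0.003
outer loop
vertex -0.659 2.423 0.697
vertex -0.652 2.369 -0.164
vertex -0.521 1.663 0.313
endloop
endfacet
facet normal -0.343 0.006 -0.939
outer loop
vertex -0.652 2.369 -0.164
vertex 0.114 2.65 -0.442
vertex -0.043 1.803 -0.39
endloop
endfacet
facet normal 0.678 0.426 -0.600
outer loop
vertex 0.114 2.65 -0.442
vertex 0.581 2.877 0.247
vertex 0.719 2.117 -0.137
endloop
endfacet
facet normal 0.668 0.498 0.553
outer loop
vertex 0.581 2.877 0.247
vertex 0.103 2.737 0.95
vertex 0.712 2.171 0.724
endloop
endfacet
facet normal -0.173 -0.895 0.412
outer loop
vertex 0.327 1.507 0.33
vertex -0.054 1.89 1.002
vertex -0.521 1.663 0.313
endloop
endfacet
facet normal -0.167 -0.939 -0.300
outer loop
vertex 0.327 1.507 0.33
vertex -0.521 1.663 0.313
vertex -0.043 1.803 -0.39
endloop
endfacet
facet normal 0.468 -0.707 -0.531
outer loop
vertex 0.327 1.507 0.33
vertex -0.043 1.803 -0.39
vertex 0.719 2.117 -0.137
endloop
endfacet
facet normal 0.854 -0.519 0.039
outer loop
vertex 0.327 1.507 0.33
vertex 0.719 2.117 -0.137
vertex 0.712 2.171 0.724
endloop
endfacet
facet normal 0.459 -0.635 0.622
outer loop
vertex 0.327 1.507 0.33
vertex 0.712 2.171 0.724
vertex -0.054 1.89 1.002
endloop
endfacet
facet normal -0.678 -0.426 0.600
outer loop
vertex -0.521 1.663 0.313
vertex -0.054 1.89 1.002
vertex -0.659 2.423 0.697
endloop
endfacet
facet normal -0.668 -0.498 -0.553
outer loop
vertex -0.043 1.803 -0.39
vertex -0.521 1.663 0.313
vertex -0.652 2.369 -0.164
endloop
endfacet
facet normal 0.358 -0.123 -0.926
outer loop
vertex 0.719 2.117 -0.137
vertex -0.043 1.803 -0.39
vertex 0.114 2.65 -0.442
endloop
endfacet
facet normal 0.984 0.180 -0.003
outer loop
vertex 0.712 2.171 0.724
vertex 0.719 2.117 -0.137
vertex 0.581 2.877 0.247
endloop
endfacet
facet normal 0.343 -0.006 0.939
outer loop
vertex -0.054 1.89 1.002
vertex 0.712 2.171 0.724
vertex 0.103 2.737 0.95
endloop
endfacet

endsolid


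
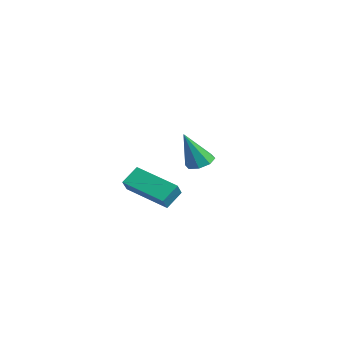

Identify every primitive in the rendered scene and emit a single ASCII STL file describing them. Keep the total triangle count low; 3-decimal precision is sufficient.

solid 
facet normal 0.052 0.402 -0.914
outer loop
vertex 4.54 -1.447 0.957
vertex 3.971 -1.533 0.887
vertex 4.298 -1.102 1.095
endloop
endfacet
facet normal 0.776 0.329 0.539
outer loop
vertex 4.54 -1.447 0.957
vertex 4.298 -1.102 1.095
vertex 3.889 -2.167 2.333
endloop
endfacet
facet normal 0.052 0.402 -0.914
outer loop
vertex 4.298 -1.102 1.095
vertex 3.971 -1.533 0.887
vertex 3.864 -1.009 1.111
endloop
endfacet
facet normal 0.178 0.716 0.675
outer loop
vertex 4.298 -1.102 1.095
vertex 3.864 -1.009 1.111
vertex 3.889 -2.167 2.333
endloop
endfacet
facet normal 0.052 0.401 -0.914
outer loop
vertex 3.864 -1.009 1.111
vertex 3.971 -1.533 0.887
vertex 3.493 -1.223 0.996
endloop
endfacet
facet normal -0.533 0.609 0.588
outer loop
vertex 3.864 -1.009 1.111
vertex 3.493 -1.223 0.996
vertex 3.889 -2.167 2.333
endloop
endfacet
facet normal 0.052 0.401 -0.914
outer loop
vertex 3.493 -1.223 0.996
vertex 3.971 -1.533 0.887
vertex 3.402 -1.619 0.817
endloop
endfacet
facet normal -0.942 0.069 0.327
outer loop
vertex 3.493 -1.223 0.996
vertex 3.402 -1.619 0.817
vertex 3.889 -2.167 2.333
endloop
endfacet
facet normal 0.052 0.399 -0.915
outer loop
vertex 3.402 -1.619 0.817
vertex 3.971 -1.533 0.887
vertex 3.644 -1.965 0.68
endloop
endfacet
facet normal -0.809 -0.585 0.048
outer loop
vertex 3.402 -1.619 0.817
vertex 3.644 -1.965 0.68
vertex 3.889 -2.167 2.333
endloop
endfacet
facet normal 0.052 0.399 -0.915
outer loop
vertex 3.644 -1.965 0.68
vertex 3.971 -1.533 0.887
vertex 4.078 -2.058 0.664
endloop
endfacet
facet normal -0.212 -0.973 -0.088
outer loop
vertex 3.644 -1.965 0.68
vertex 4.078 -2.058 0.664
vertex 3.889 -2.167 2.333
endloop
endfacet
facet normal 0.052 0.399 -0.915
outer loop
vertex 4.078 -2.058 0.664
vertex 3.971 -1.533 0.887
vertex 4.449 -1.843 0.779
endloop
endfacet
facet normal 0.501 -0.865 0.000
outer loop
vertex 4.078 -2.058 0.664
vertex 4.449 -1.843 0.779
vertex 3.889 -2.167 2.333
endloop
endfacet
facet normal 0.052 0.399 -0.915
outer loop
vertex 4.449 -1.843 0.779
vertex 3.971 -1.533 0.887
vertex 4.54 -1.447 0.957
endloop
endfacet
facet normal 0.909 -0.326 0.260
outer loop
vertex 4.449 -1.843 0.779
vertex 4.54 -1.447 0.957
vertex 3.889 -2.167 2.333
endloop
endfacet
facet normal -0.844 -0.454 0.285
outer loop
vertex -1.112 -2.145 -1.909
vertex -1.298 -1.421 -1.307
vertex -1.527 -1.751 -2.511
endloop
endfacet
facet normal 0.193 -0.755 -0.627
outer loop
vertex 0.138 -0.859 -3.073
vertex -1.112 -2.145 -1.909
vertex -1.527 -1.751 -2.511
endloop
endfacet
facet normal -0.845 -0.453 0.285
outer loop
vertex -1.527 -1.751 -2.511
vertex -1.298 -1.421 -1.307
vertex -1.712 -1.027 -1.909
endloop
endfacet
facet normal -0.499 0.475 -0.725
outer loop
vertex -1.712 -1.027 -1.909
vertex 0.138 -0.859 -3.073
vertex -1.527 -1.751 -2.511
endloop
endfacet
facet normal 0.499 -0.475 0.725
outer loop
vertex -1.112 -2.145 -1.909
vertex 0.367 -0.529 -1.869
vertex -1.298 -1.421 -1.307
endloop
endfacet
facet normal 0.193 -0.755 -0.627
outer loop
vertex 0.552 -1.253 -2.471
vertex -1.112 -2.145 -1.909
vertex 0.138 -0.859 -3.073
endloop
endfacet
facet normal 0.499 -0.475 0.725
outer loop
vertex 0.552 -1.253 -2.471
vertex 0.367 -0.529 -1.869
vertex -1.112 -2.145 -1.909
endloop
endfacet
facet normal -0.193 0.755 0.627
outer loop
vertex -1.298 -1.421 -1.307
vertex 0.367 -0.529 -1.869
vertex -1.712 -1.027 -1.909
endloop
endfacet
facet normal -0.499 0.475 -0.725
outer loop
vertex -0.048 -0.135 -2.471
vertex 0.138 -0.859 -3.073
vertex -1.712 -1.027 -1.909
endloop
endfacet
facet normal -0.193 0.755 0.627
outer loop
vertex -1.712 -1.027 -1.909
vertex 0.367 -0.529 -1.869
vertex -0.048 -0.135 -2.471
endloop
endfacet
facet normal 0.845 0.453 -0.284
outer loop
vertex -0.048 -0.135 -2.471
vertex 0.552 -1.253 -2.471
vertex 0.138 -0.859 -3.073
endloop
endfacet
facet normal 0.844 0.453 -0.286
outer loop
vertex 0.367 -0.529 -1.869
vertex 0.552 -1.253 -2.471
vertex -0.048 -0.135 -2.471
endloop
endfacet

endsolid


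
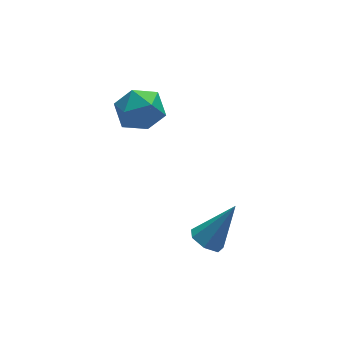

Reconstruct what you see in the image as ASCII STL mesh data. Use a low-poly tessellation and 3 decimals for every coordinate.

solid 
facet normal -0.593 -0.073 -0.802
outer loop
vertex -2.272 -2.937 -2.894
vertex -2.805 -3.275 -2.469
vertex -2.708 -2.533 -2.608
endloop
endfacet
facet normal 0.623 0.770 -0.139
outer loop
vertex -2.272 -2.937 -2.894
vertex -2.708 -2.533 -2.608
vertex -1.575 -3.125 -0.811
endloop
endfacet
facet normal -0.594 -0.072 -0.801
outer loop
vertex -2.708 -2.533 -2.608
vertex -2.805 -3.275 -2.469
vertex -3.216 -2.688 -2.217
endloop
endfacet
facet normal -0.033 0.943 0.331
outer loop
vertex -2.708 -2.533 -2.608
vertex -3.216 -2.688 -2.217
vertex -1.575 -3.125 -0.811
endloop
endfacet
facet normal -0.594 -0.072 -0.801
outer loop
vertex -3.216 -2.688 -2.217
vertex -2.805 -3.275 -2.469
vertex -3.415 -3.284 -2.016
endloop
endfacet
facet normal -0.522 0.424 0.740
outer loop
vertex -3.216 -2.688 -2.217
vertex -3.415 -3.284 -2.016
vertex -1.575 -3.125 -0.811
endloop
endfacet
facet normal -0.594 -0.071 -0.801
outer loop
vertex -3.415 -3.284 -2.016
vertex -2.805 -3.275 -2.469
vertex -3.154 -3.873 -2.157
endloop
endfacet
facet normal -0.478 -0.399 0.782
outer loop
vertex -3.415 -3.284 -2.016
vertex -3.154 -3.873 -2.157
vertex -1.575 -3.125 -0.811
endloop
endfacet
facet normal -0.594 -0.072 -0.801
outer loop
vertex -3.154 -3.873 -2.157
vertex -2.805 -3.275 -2.469
vertex -2.63 -4.011 -2.533
endloop
endfacet
facet normal 0.066 -0.903 0.424
outer loop
vertex -3.154 -3.873 -2.157
vertex -2.63 -4.011 -2.533
vertex -1.575 -3.125 -0.811
endloop
endfacet
facet normal -0.593 -0.071 -0.802
outer loop
vertex -2.63 -4.011 -2.533
vertex -2.805 -3.275 -2.469
vertex -2.237 -3.595 -2.861
endloop
endfacet
facet normal 0.700 -0.711 -0.063
outer loop
vertex -2.63 -4.011 -2.533
vertex -2.237 -3.595 -2.861
vertex -1.575 -3.125 -0.811
endloop
endfacet
facet normal -0.594 -0.072 -0.802
outer loop
vertex -2.237 -3.595 -2.861
vertex -2.805 -3.275 -2.469
vertex -2.272 -2.937 -2.894
endloop
endfacet
facet normal 0.949 0.035 -0.314
outer loop
vertex -2.237 -3.595 -2.861
vertex -2.272 -2.937 -2.894
vertex -1.575 -3.125 -0.811
endloop
endfacet
facet normal -0.730 0.227 0.645
outer loop
vertex -4.623 2.065 1.896
vertex -4.565 1.037 2.324
vertex -3.936 1.853 2.748
endloop
endfacet
facet normal -0.346 0.806 0.480
outer loop
vertex -4.623 2.065 1.896
vertex -3.936 1.853 2.748
vertex -3.597 2.5 1.906
endloop
endfacet
facet normal -0.378 0.897 -0.228
outer loop
vertex -4.623 2.065 1.896
vertex -3.597 2.5 1.906
vertex -4.016 2.083 0.962
endloop
endfacet
facet normal -0.781 0.375 -0.500
outer loop
vertex -4.623 2.065 1.896
vertex -4.016 2.083 0.962
vertex -4.615 1.179 1.22
endloop
endfacet
facet normal -0.998 -0.040 0.040
outer loop
vertex -4.623 2.065 1.896
vertex -4.615 1.179 1.22
vertex -4.565 1.037 2.324
endloop
endfacet
facet normal 0.333 0.678 0.655
outer loop
vertex -3.597 2.5 1.906
vertex -3.936 1.853 2.748
vertex -2.905 1.741 2.34
endloop
endfacet
facet normal -0.287 -0.258 0.923
outer loop
vertex -3.936 1.853 2.748
vertex -4.565 1.037 2.324
vertex -3.504 0.837 2.598
endloop
endfacet
facet normal -0.722 -0.690 -0.056
outer loop
vertex -4.565 1.037 2.324
vertex -4.615 1.179 1.22
vertex -3.923 0.42 1.654
endloop
endfacet
facet normal -0.370 -0.020 -0.929
outer loop
vertex -4.615 1.179 1.22
vertex -4.016 2.083 0.962
vertex -3.584 1.067 0.812
endloop
endfacet
facet normal 0.282 0.825 -0.490
outer loop
vertex -4.016 2.083 0.962
vertex -3.597 2.5 1.906
vertex -2.955 1.883 1.236
endloop
endfacet
facet normal 0.781 -0.375 0.500
outer loop
vertex -2.897 0.855 1.664
vertex -2.905 1.741 2.34
vertex -3.504 0.837 2.598
endloop
endfacet
facet normal 0.378 -0.897 0.228
outer loop
vertex -2.897 0.855 1.664
vertex -3.504 0.837 2.598
vertex -3.923 0.42 1.654
endloop
endfacet
facet normal 0.346 -0.806 -0.480
outer loop
vertex -2.897 0.855 1.664
vertex -3.923 0.42 1.654
vertex -3.584 1.067 0.812
endloop
endfacet
facet normal 0.730 -0.227 -0.645
outer loop
vertex -2.897 0.855 1.664
vertex -3.584 1.067 0.812
vertex -2.955 1.883 1.236
endloop
endfacet
facet normal 0.998 0.040 -0.040
outer loop
vertex -2.897 0.855 1.664
vertex -2.955 1.883 1.236
vertex -2.905 1.741 2.34
endloop
endfacet
facet normal 0.370 0.020 0.929
outer loop
vertex -3.504 0.837 2.598
vertex -2.905 1.741 2.34
vertex -3.936 1.853 2.748
endloop
endfacet
facet normal -0.282 -0.825 0.490
outer loop
vertex -3.923 0.42 1.654
vertex -3.504 0.837 2.598
vertex -4.565 1.037 2.324
endloop
endfacet
facet normal -0.333 -0.678 -0.655
outer loop
vertex -3.584 1.067 0.812
vertex -3.923 0.42 1.654
vertex -4.615 1.179 1.22
endloop
endfacet
facet normal 0.287 0.258 -0.923
outer loop
vertex -2.955 1.883 1.236
vertex -3.584 1.067 0.812
vertex -4.016 2.083 0.962
endloop
endfacet
facet normal 0.722 0.690 0.056
outer loop
vertex -2.905 1.741 2.34
vertex -2.955 1.883 1.236
vertex -3.597 2.5 1.906
endloop
endfacet

endsolid


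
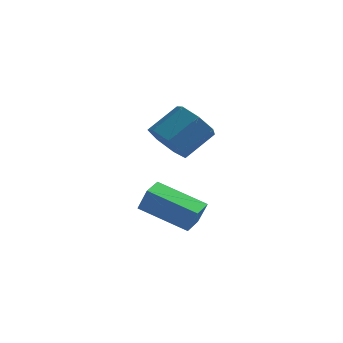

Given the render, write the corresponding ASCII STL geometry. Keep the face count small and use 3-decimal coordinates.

solid 
facet normal -0.521 -0.601 -0.606
outer loop
vertex -1.57 -2.876 -0.153
vertex -2.241 -3.015 0.561
vertex -2.224 -2.319 -0.143
endloop
endfacet
facet normal 0.386 0.468 -0.795
outer loop
vertex -1.57 -2.876 -0.153
vertex -2.224 -2.319 -0.143
vertex -0.747 -1.926 0.805
endloop
endfacet
facet normal 0.386 0.468 -0.795
outer loop
vertex -0.747 -1.926 0.805
vertex -2.224 -2.319 -0.143
vertex -1.401 -1.37 0.815
endloop
endfacet
facet normal 0.520 0.601 0.607
outer loop
vertex -0.747 -1.926 0.805
vertex -1.401 -1.37 0.815
vertex -1.419 -2.065 1.519
endloop
endfacet
facet normal -0.521 -0.601 -0.607
outer loop
vertex -2.224 -2.319 -0.143
vertex -2.241 -3.015 0.561
vertex -2.891 -2.286 0.397
endloop
endfacet
facet normal -0.354 0.799 -0.487
outer loop
vertex -2.224 -2.319 -0.143
vertex -2.891 -2.286 0.397
vertex -1.401 -1.37 0.815
endloop
endfacet
facet normal -0.354 0.799 -0.487
outer loop
vertex -1.401 -1.37 0.815
vertex -2.891 -2.286 0.397
vertex -2.068 -1.337 1.355
endloop
endfacet
facet normal 0.521 0.601 0.606
outer loop
vertex -1.401 -1.37 0.815
vertex -2.068 -1.337 1.355
vertex -1.419 -2.065 1.519
endloop
endfacet
facet normal -0.521 -0.601 -0.606
outer loop
vertex -2.891 -2.286 0.397
vertex -2.241 -3.015 0.561
vertex -3.069 -2.802 1.061
endloop
endfacet
facet normal -0.828 0.528 0.188
outer loop
vertex -2.891 -2.286 0.397
vertex -3.069 -2.802 1.061
vertex -2.068 -1.337 1.355
endloop
endfacet
facet normal -0.828 0.528 0.188
outer loop
vertex -2.068 -1.337 1.355
vertex -3.069 -2.802 1.061
vertex -2.246 -1.852 2.019
endloop
endfacet
facet normal 0.521 0.601 0.606
outer loop
vertex -2.068 -1.337 1.355
vertex -2.246 -1.852 2.019
vertex -1.419 -2.065 1.519
endloop
endfacet
facet normal -0.521 -0.601 -0.606
outer loop
vertex -3.069 -2.802 1.061
vertex -2.241 -3.015 0.561
vertex -2.623 -3.478 1.348
endloop
endfacet
facet normal -0.678 -0.141 0.722
outer loop
vertex -3.069 -2.802 1.061
vertex -2.623 -3.478 1.348
vertex -2.246 -1.852 2.019
endloop
endfacet
facet normal -0.678 -0.140 0.721
outer loop
vertex -2.246 -1.852 2.019
vertex -2.623 -3.478 1.348
vertex -1.801 -2.528 2.306
endloop
endfacet
facet normal 0.521 0.601 0.606
outer loop
vertex -2.246 -1.852 2.019
vertex -1.801 -2.528 2.306
vertex -1.419 -2.065 1.519
endloop
endfacet
facet normal -0.520 -0.601 -0.606
outer loop
vertex -2.623 -3.478 1.348
vertex -2.241 -3.015 0.561
vertex -1.89 -3.805 1.043
endloop
endfacet
facet normal -0.017 -0.702 0.711
outer loop
vertex -2.623 -3.478 1.348
vertex -1.89 -3.805 1.043
vertex -1.801 -2.528 2.306
endloop
endfacet
facet normal -0.018 -0.702 0.712
outer loop
vertex -1.801 -2.528 2.306
vertex -1.89 -3.805 1.043
vertex -1.067 -2.856 2.001
endloop
endfacet
facet normal 0.521 0.601 0.606
outer loop
vertex -1.801 -2.528 2.306
vertex -1.067 -2.856 2.001
vertex -1.419 -2.065 1.519
endloop
endfacet
facet normal -0.521 -0.601 -0.606
outer loop
vertex -1.89 -3.805 1.043
vertex -2.241 -3.015 0.561
vertex -1.422 -3.537 0.374
endloop
endfacet
facet normal 0.657 -0.736 0.165
outer loop
vertex -1.89 -3.805 1.043
vertex -1.422 -3.537 0.374
vertex -1.067 -2.856 2.001
endloop
endfacet
facet normal 0.657 -0.736 0.165
outer loop
vertex -1.067 -2.856 2.001
vertex -1.422 -3.537 0.374
vertex -0.599 -2.588 1.332
endloop
endfacet
facet normal 0.521 0.601 0.606
outer loop
vertex -1.067 -2.856 2.001
vertex -0.599 -2.588 1.332
vertex -1.419 -2.065 1.519
endloop
endfacet
facet normal -0.521 -0.600 -0.607
outer loop
vertex -1.422 -3.537 0.374
vertex -2.241 -3.015 0.561
vertex -1.57 -2.876 -0.153
endloop
endfacet
facet normal 0.836 -0.215 -0.505
outer loop
vertex -1.422 -3.537 0.374
vertex -1.57 -2.876 -0.153
vertex -0.599 -2.588 1.332
endloop
endfacet
facet normal 0.836 -0.215 -0.505
outer loop
vertex -0.599 -2.588 1.332
vertex -1.57 -2.876 -0.153
vertex -0.747 -1.926 0.805
endloop
endfacet
facet normal 0.521 0.600 0.607
outer loop
vertex -0.599 -2.588 1.332
vertex -0.747 -1.926 0.805
vertex -1.419 -2.065 1.519
endloop
endfacet
facet normal -0.923 0.049 0.382
outer loop
vertex -3.052 -2.954 -2.035
vertex -2.967 -2.011 -1.95
vertex -3.475 -2.822 -3.075
endloop
endfacet
facet normal -0.089 -0.992 -0.090
outer loop
vertex -1.453 -2.929 -3.91
vertex -3.052 -2.954 -2.035
vertex -3.475 -2.822 -3.075
endloop
endfacet
facet normal -0.923 0.049 0.382
outer loop
vertex -3.475 -2.822 -3.075
vertex -2.967 -2.011 -1.95
vertex -3.39 -1.879 -2.99
endloop
endfacet
facet normal -0.374 0.117 -0.920
outer loop
vertex -3.39 -1.879 -2.99
vertex -1.453 -2.929 -3.91
vertex -3.475 -2.822 -3.075
endloop
endfacet
facet normal 0.374 -0.117 0.920
outer loop
vertex -3.052 -2.954 -2.035
vertex -0.945 -2.118 -2.785
vertex -2.967 -2.011 -1.95
endloop
endfacet
facet normal -0.089 -0.992 -0.090
outer loop
vertex -1.03 -3.061 -2.87
vertex -3.052 -2.954 -2.035
vertex -1.453 -2.929 -3.91
endloop
endfacet
facet normal 0.374 -0.117 0.920
outer loop
vertex -1.03 -3.061 -2.87
vertex -0.945 -2.118 -2.785
vertex -3.052 -2.954 -2.035
endloop
endfacet
facet normal 0.089 0.992 0.090
outer loop
vertex -2.967 -2.011 -1.95
vertex -0.945 -2.118 -2.785
vertex -3.39 -1.879 -2.99
endloop
endfacet
facet normal -0.374 0.117 -0.920
outer loop
vertex -1.368 -1.986 -3.825
vertex -1.453 -2.929 -3.91
vertex -3.39 -1.879 -2.99
endloop
endfacet
facet normal 0.089 0.992 0.090
outer loop
vertex -3.39 -1.879 -2.99
vertex -0.945 -2.118 -2.785
vertex -1.368 -1.986 -3.825
endloop
endfacet
facet normal 0.923 -0.049 -0.382
outer loop
vertex -1.368 -1.986 -3.825
vertex -1.03 -3.061 -2.87
vertex -1.453 -2.929 -3.91
endloop
endfacet
facet normal 0.923 -0.049 -0.382
outer loop
vertex -0.945 -2.118 -2.785
vertex -1.03 -3.061 -2.87
vertex -1.368 -1.986 -3.825
endloop
endfacet

endsolid


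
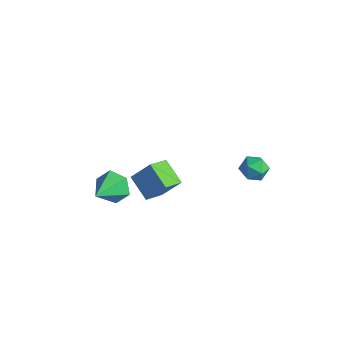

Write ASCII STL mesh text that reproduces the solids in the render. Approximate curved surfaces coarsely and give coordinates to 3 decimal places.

solid 
facet normal -0.297 0.850 -0.435
outer loop
vertex -0.397 -1.039 -0.959
vertex -0.782 -0.852 -0.331
vertex -0.057 -0.639 -0.41
endloop
endfacet
facet normal 0.890 -0.337 -0.306
outer loop
vertex -0.397 -1.039 -0.959
vertex -0.057 -0.639 -0.41
vertex -0.358 -2.068 0.291
endloop
endfacet
facet normal -0.297 0.850 -0.435
outer loop
vertex -0.057 -0.639 -0.41
vertex -0.782 -0.852 -0.331
vertex -0.442 -0.452 0.218
endloop
endfacet
facet normal 0.859 0.068 0.507
outer loop
vertex -0.057 -0.639 -0.41
vertex -0.442 -0.452 0.218
vertex -0.358 -2.068 0.291
endloop
endfacet
facet normal -0.297 0.850 -0.436
outer loop
vertex -0.442 -0.452 0.218
vertex -0.782 -0.852 -0.331
vertex -1.167 -0.665 0.296
endloop
endfacet
facet normal 0.092 0.050 0.994
outer loop
vertex -0.442 -0.452 0.218
vertex -1.167 -0.665 0.296
vertex -0.358 -2.068 0.291
endloop
endfacet
facet normal -0.297 0.850 -0.436
outer loop
vertex -1.167 -0.665 0.296
vertex -0.782 -0.852 -0.331
vertex -1.507 -1.065 -0.253
endloop
endfacet
facet normal -0.642 -0.373 0.670
outer loop
vertex -1.167 -0.665 0.296
vertex -1.507 -1.065 -0.253
vertex -0.358 -2.068 0.291
endloop
endfacet
facet normal -0.297 0.850 -0.435
outer loop
vertex -1.507 -1.065 -0.253
vertex -0.782 -0.852 -0.331
vertex -1.122 -1.252 -0.881
endloop
endfacet
facet normal -0.612 -0.778 -0.143
outer loop
vertex -1.507 -1.065 -0.253
vertex -1.122 -1.252 -0.881
vertex -0.358 -2.068 0.291
endloop
endfacet
facet normal -0.297 0.850 -0.435
outer loop
vertex -1.122 -1.252 -0.881
vertex -0.782 -0.852 -0.331
vertex -0.397 -1.039 -0.959
endloop
endfacet
facet normal 0.156 -0.760 -0.631
outer loop
vertex -1.122 -1.252 -0.881
vertex -0.397 -1.039 -0.959
vertex -0.358 -2.068 0.291
endloop
endfacet
facet normal -0.837 0.487 0.248
outer loop
vertex 1.964 4.324 0.047
vertex 1.618 3.9 -0.288
vertex 1.741 3.795 0.333
endloop
endfacet
facet normal -0.342 0.554 0.759
outer loop
vertex 1.964 4.324 0.047
vertex 1.741 3.795 0.333
vertex 2.337 3.997 0.454
endloop
endfacet
facet normal 0.237 0.852 0.467
outer loop
vertex 1.964 4.324 0.047
vertex 2.337 3.997 0.454
vertex 2.583 4.228 -0.092
endloop
endfacet
facet normal 0.100 0.969 -0.224
outer loop
vertex 1.964 4.324 0.047
vertex 2.583 4.228 -0.092
vertex 2.138 4.168 -0.55
endloop
endfacet
facet normal -0.564 0.744 -0.359
outer loop
vertex 1.964 4.324 0.047
vertex 2.138 4.168 -0.55
vertex 1.618 3.9 -0.288
endloop
endfacet
facet normal -0.165 -0.102 0.981
outer loop
vertex 2.337 3.997 0.454
vertex 1.741 3.795 0.333
vertex 2.222 3.372 0.37
endloop
endfacet
facet normal -0.966 -0.208 0.156
outer loop
vertex 1.741 3.795 0.333
vertex 1.618 3.9 -0.288
vertex 1.777 3.312 -0.088
endloop
endfacet
facet normal -0.523 0.207 -0.827
outer loop
vertex 1.618 3.9 -0.288
vertex 2.138 4.168 -0.55
vertex 2.023 3.543 -0.634
endloop
endfacet
facet normal 0.550 0.572 -0.609
outer loop
vertex 2.138 4.168 -0.55
vertex 2.583 4.228 -0.092
vertex 2.619 3.745 -0.513
endloop
endfacet
facet normal 0.771 0.382 0.509
outer loop
vertex 2.583 4.228 -0.092
vertex 2.337 3.997 0.454
vertex 2.742 3.64 0.108
endloop
endfacet
facet normal -0.100 -0.969 0.224
outer loop
vertex 2.396 3.216 -0.227
vertex 2.222 3.372 0.37
vertex 1.777 3.312 -0.088
endloop
endfacet
facet normal -0.237 -0.852 -0.467
outer loop
vertex 2.396 3.216 -0.227
vertex 1.777 3.312 -0.088
vertex 2.023 3.543 -0.634
endloop
endfacet
facet normal 0.342 -0.554 -0.759
outer loop
vertex 2.396 3.216 -0.227
vertex 2.023 3.543 -0.634
vertex 2.619 3.745 -0.513
endloop
endfacet
facet normal 0.837 -0.487 -0.248
outer loop
vertex 2.396 3.216 -0.227
vertex 2.619 3.745 -0.513
vertex 2.742 3.64 0.108
endloop
endfacet
facet normal 0.564 -0.744 0.359
outer loop
vertex 2.396 3.216 -0.227
vertex 2.742 3.64 0.108
vertex 2.222 3.372 0.37
endloop
endfacet
facet normal -0.550 -0.572 0.609
outer loop
vertex 1.777 3.312 -0.088
vertex 2.222 3.372 0.37
vertex 1.741 3.795 0.333
endloop
endfacet
facet normal -0.771 -0.382 -0.509
outer loop
vertex 2.023 3.543 -0.634
vertex 1.777 3.312 -0.088
vertex 1.618 3.9 -0.288
endloop
endfacet
facet normal 0.165 0.102 -0.981
outer loop
vertex 2.619 3.745 -0.513
vertex 2.023 3.543 -0.634
vertex 2.138 4.168 -0.55
endloop
endfacet
facet normal 0.966 0.208 -0.156
outer loop
vertex 2.742 3.64 0.108
vertex 2.619 3.745 -0.513
vertex 2.583 4.228 -0.092
endloop
endfacet
facet normal 0.523 -0.207 0.827
outer loop
vertex 2.222 3.372 0.37
vertex 2.742 3.64 0.108
vertex 2.337 3.997 0.454
endloop
endfacet
facet normal -0.874 0.110 0.473
outer loop
vertex 0.988 -0.499 2.28
vertex 0.844 0.423 1.799
vertex 0.471 -1.016 1.445
endloop
endfacet
facet normal 0.137 -0.878 0.459
outer loop
vertex 1.476 -1.143 0.901
vertex 0.988 -0.499 2.28
vertex 0.471 -1.016 1.445
endloop
endfacet
facet normal -0.874 0.110 0.473
outer loop
vertex 0.471 -1.016 1.445
vertex 0.844 0.423 1.799
vertex 0.327 -0.093 0.964
endloop
endfacet
facet normal -0.466 -0.465 -0.753
outer loop
vertex 0.327 -0.093 0.964
vertex 1.476 -1.143 0.901
vertex 0.471 -1.016 1.445
endloop
endfacet
facet normal 0.466 0.465 0.752
outer loop
vertex 0.988 -0.499 2.28
vertex 1.849 0.296 1.255
vertex 0.844 0.423 1.799
endloop
endfacet
facet normal 0.136 -0.878 0.458
outer loop
vertex 1.993 -0.627 1.736
vertex 0.988 -0.499 2.28
vertex 1.476 -1.143 0.901
endloop
endfacet
facet normal 0.467 0.465 0.752
outer loop
vertex 1.993 -0.627 1.736
vertex 1.849 0.296 1.255
vertex 0.988 -0.499 2.28
endloop
endfacet
facet normal -0.137 0.878 -0.458
outer loop
vertex 0.844 0.423 1.799
vertex 1.849 0.296 1.255
vertex 0.327 -0.093 0.964
endloop
endfacet
facet normal -0.466 -0.465 -0.752
outer loop
vertex 1.332 -0.221 0.42
vertex 1.476 -1.143 0.901
vertex 0.327 -0.093 0.964
endloop
endfacet
facet normal -0.137 0.878 -0.459
outer loop
vertex 0.327 -0.093 0.964
vertex 1.849 0.296 1.255
vertex 1.332 -0.221 0.42
endloop
endfacet
facet normal 0.874 -0.110 -0.473
outer loop
vertex 1.332 -0.221 0.42
vertex 1.993 -0.627 1.736
vertex 1.476 -1.143 0.901
endloop
endfacet
facet normal 0.874 -0.110 -0.473
outer loop
vertex 1.849 0.296 1.255
vertex 1.993 -0.627 1.736
vertex 1.332 -0.221 0.42
endloop
endfacet

endsolid


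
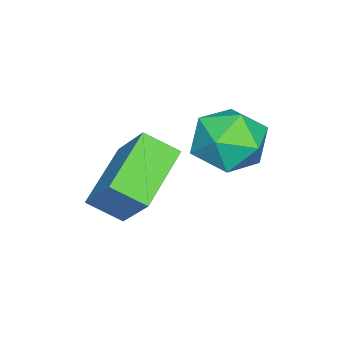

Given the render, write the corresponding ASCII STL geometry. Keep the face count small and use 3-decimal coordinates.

solid 
facet normal -0.360 -0.551 -0.753
outer loop
vertex 0.184 0.549 2.258
vertex 0.018 1.332 1.765
vertex 1.723 0.455 1.59
endloop
endfacet
facet normal 0.177 -0.833 0.524
outer loop
vertex 2.242 1.248 2.675
vertex 0.184 0.549 2.258
vertex 1.723 0.455 1.59
endloop
endfacet
facet normal -0.360 -0.549 -0.754
outer loop
vertex 1.723 0.455 1.59
vertex 0.018 1.332 1.765
vertex 1.557 1.239 1.098
endloop
endfacet
facet normal 0.916 -0.056 -0.398
outer loop
vertex 1.557 1.239 1.098
vertex 2.242 1.248 2.675
vertex 1.723 0.455 1.59
endloop
endfacet
facet normal -0.916 0.056 0.397
outer loop
vertex 0.184 0.549 2.258
vertex 0.537 2.125 2.85
vertex 0.018 1.332 1.765
endloop
endfacet
facet normal 0.177 -0.833 0.524
outer loop
vertex 0.703 1.341 3.342
vertex 0.184 0.549 2.258
vertex 2.242 1.248 2.675
endloop
endfacet
facet normal -0.916 0.056 0.398
outer loop
vertex 0.703 1.341 3.342
vertex 0.537 2.125 2.85
vertex 0.184 0.549 2.258
endloop
endfacet
facet normal -0.177 0.833 -0.524
outer loop
vertex 0.018 1.332 1.765
vertex 0.537 2.125 2.85
vertex 1.557 1.239 1.098
endloop
endfacet
facet normal 0.916 -0.056 -0.398
outer loop
vertex 2.076 2.031 2.182
vertex 2.242 1.248 2.675
vertex 1.557 1.239 1.098
endloop
endfacet
facet normal -0.177 0.833 -0.524
outer loop
vertex 1.557 1.239 1.098
vertex 0.537 2.125 2.85
vertex 2.076 2.031 2.182
endloop
endfacet
facet normal 0.360 0.551 0.753
outer loop
vertex 2.076 2.031 2.182
vertex 0.703 1.341 3.342
vertex 2.242 1.248 2.675
endloop
endfacet
facet normal 0.361 0.549 0.754
outer loop
vertex 0.537 2.125 2.85
vertex 0.703 1.341 3.342
vertex 2.076 2.031 2.182
endloop
endfacet
facet normal 0.528 0.474 0.704
outer loop
vertex 0.769 3.898 3.575
vertex 0.389 3.368 4.217
vertex 1.166 3.108 3.809
endloop
endfacet
facet normal 0.880 0.467 0.085
outer loop
vertex 0.769 3.898 3.575
vertex 1.166 3.108 3.809
vertex 1.12 3.354 2.929
endloop
endfacet
facet normal 0.469 0.785 -0.406
outer loop
vertex 0.769 3.898 3.575
vertex 1.12 3.354 2.929
vertex 0.314 3.765 2.793
endloop
endfacet
facet normal -0.137 0.987 -0.088
outer loop
vertex 0.769 3.898 3.575
vertex 0.314 3.765 2.793
vertex -0.137 3.773 3.588
endloop
endfacet
facet normal -0.101 0.796 0.597
outer loop
vertex 0.769 3.898 3.575
vertex -0.137 3.773 3.588
vertex 0.389 3.368 4.217
endloop
endfacet
facet normal 0.971 -0.213 -0.110
outer loop
vertex 1.12 3.354 2.929
vertex 1.166 3.108 3.809
vertex 0.957 2.487 3.172
endloop
endfacet
facet normal 0.401 -0.202 0.893
outer loop
vertex 1.166 3.108 3.809
vertex 0.389 3.368 4.217
vertex 0.506 2.495 3.967
endloop
endfacet
facet normal -0.617 0.318 0.720
outer loop
vertex 0.389 3.368 4.217
vertex -0.137 3.773 3.588
vertex -0.3 2.906 3.831
endloop
endfacet
facet normal -0.675 0.627 -0.389
outer loop
vertex -0.137 3.773 3.588
vertex 0.314 3.765 2.793
vertex -0.346 3.152 2.951
endloop
endfacet
facet normal 0.305 0.300 -0.904
outer loop
vertex 0.314 3.765 2.793
vertex 1.12 3.354 2.929
vertex 0.431 2.892 2.543
endloop
endfacet
facet normal 0.137 -0.987 0.088
outer loop
vertex 0.051 2.362 3.185
vertex 0.957 2.487 3.172
vertex 0.506 2.495 3.967
endloop
endfacet
facet normal -0.469 -0.785 0.406
outer loop
vertex 0.051 2.362 3.185
vertex 0.506 2.495 3.967
vertex -0.3 2.906 3.831
endloop
endfacet
facet normal -0.880 -0.467 -0.085
outer loop
vertex 0.051 2.362 3.185
vertex -0.3 2.906 3.831
vertex -0.346 3.152 2.951
endloop
endfacet
facet normal -0.528 -0.474 -0.704
outer loop
vertex 0.051 2.362 3.185
vertex -0.346 3.152 2.951
vertex 0.431 2.892 2.543
endloop
endfacet
facet normal 0.101 -0.796 -0.597
outer loop
vertex 0.051 2.362 3.185
vertex 0.431 2.892 2.543
vertex 0.957 2.487 3.172
endloop
endfacet
facet normal 0.675 -0.627 0.389
outer loop
vertex 0.506 2.495 3.967
vertex 0.957 2.487 3.172
vertex 1.166 3.108 3.809
endloop
endfacet
facet normal -0.305 -0.300 0.904
outer loop
vertex -0.3 2.906 3.831
vertex 0.506 2.495 3.967
vertex 0.389 3.368 4.217
endloop
endfacet
facet normal -0.971 0.213 0.110
outer loop
vertex -0.346 3.152 2.951
vertex -0.3 2.906 3.831
vertex -0.137 3.773 3.588
endloop
endfacet
facet normal -0.401 0.202 -0.893
outer loop
vertex 0.431 2.892 2.543
vertex -0.346 3.152 2.951
vertex 0.314 3.765 2.793
endloop
endfacet
facet normal 0.617 -0.318 -0.720
outer loop
vertex 0.957 2.487 3.172
vertex 0.431 2.892 2.543
vertex 1.12 3.354 2.929
endloop
endfacet

endsolid


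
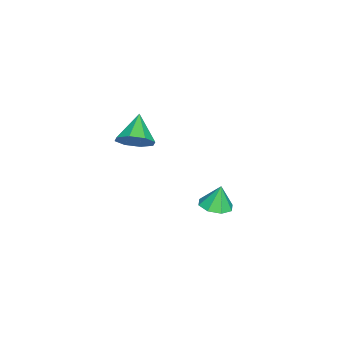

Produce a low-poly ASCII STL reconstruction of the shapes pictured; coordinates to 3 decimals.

solid 
facet normal 0.776 0.089 -0.625
outer loop
vertex 2.038 -3.239 3.093
vertex 1.407 -3.153 2.322
vertex 1.843 -2.512 2.954
endloop
endfacet
facet normal 0.142 0.223 0.965
outer loop
vertex 2.038 -3.239 3.093
vertex 1.843 -2.512 2.954
vertex 0.073 -3.307 3.398
endloop
endfacet
facet normal 0.775 0.089 -0.625
outer loop
vertex 1.843 -2.512 2.954
vertex 1.407 -3.153 2.322
vertex 1.392 -2.161 2.445
endloop
endfacet
facet normal -0.166 0.737 0.655
outer loop
vertex 1.843 -2.512 2.954
vertex 1.392 -2.161 2.445
vertex 0.073 -3.307 3.398
endloop
endfacet
facet normal 0.775 0.089 -0.625
outer loop
vertex 1.392 -2.161 2.445
vertex 1.407 -3.153 2.322
vertex 0.95 -2.391 1.864
endloop
endfacet
facet normal -0.592 0.794 0.136
outer loop
vertex 1.392 -2.161 2.445
vertex 0.95 -2.391 1.864
vertex 0.073 -3.307 3.398
endloop
endfacet
facet normal 0.775 0.088 -0.626
outer loop
vertex 0.95 -2.391 1.864
vertex 1.407 -3.153 2.322
vertex 0.775 -3.067 1.552
endloop
endfacet
facet normal -0.886 0.363 -0.290
outer loop
vertex 0.95 -2.391 1.864
vertex 0.775 -3.067 1.552
vertex 0.073 -3.307 3.398
endloop
endfacet
facet normal 0.775 0.090 -0.626
outer loop
vertex 0.775 -3.067 1.552
vertex 1.407 -3.153 2.322
vertex 0.971 -3.794 1.69
endloop
endfacet
facet normal -0.876 -0.307 -0.373
outer loop
vertex 0.775 -3.067 1.552
vertex 0.971 -3.794 1.69
vertex 0.073 -3.307 3.398
endloop
endfacet
facet normal 0.775 0.089 -0.625
outer loop
vertex 0.971 -3.794 1.69
vertex 1.407 -3.153 2.322
vertex 1.422 -4.146 2.199
endloop
endfacet
facet normal -0.568 -0.821 -0.064
outer loop
vertex 0.971 -3.794 1.69
vertex 1.422 -4.146 2.199
vertex 0.073 -3.307 3.398
endloop
endfacet
facet normal 0.775 0.089 -0.625
outer loop
vertex 1.422 -4.146 2.199
vertex 1.407 -3.153 2.322
vertex 1.864 -3.916 2.78
endloop
endfacet
facet normal -0.142 -0.879 0.456
outer loop
vertex 1.422 -4.146 2.199
vertex 1.864 -3.916 2.78
vertex 0.073 -3.307 3.398
endloop
endfacet
facet normal 0.776 0.090 -0.625
outer loop
vertex 1.864 -3.916 2.78
vertex 1.407 -3.153 2.322
vertex 2.038 -3.239 3.093
endloop
endfacet
facet normal 0.152 -0.447 0.882
outer loop
vertex 1.864 -3.916 2.78
vertex 2.038 -3.239 3.093
vertex 0.073 -3.307 3.398
endloop
endfacet
facet normal 0.114 -0.176 -0.978
outer loop
vertex -1.721 -0.359 -4.433
vertex -2.611 -0.172 -4.57
vertex -1.836 0.322 -4.569
endloop
endfacet
facet normal 0.777 0.247 0.579
outer loop
vertex -1.721 -0.359 -4.433
vertex -1.836 0.322 -4.569
vertex -2.769 0.072 -3.21
endloop
endfacet
facet normal 0.113 -0.175 -0.978
outer loop
vertex -1.836 0.322 -4.569
vertex -2.611 -0.172 -4.57
vertex -2.405 0.714 -4.705
endloop
endfacet
facet normal 0.435 0.784 0.443
outer loop
vertex -1.836 0.322 -4.569
vertex -2.405 0.714 -4.705
vertex -2.769 0.072 -3.21
endloop
endfacet
facet normal 0.113 -0.175 -0.978
outer loop
vertex -2.405 0.714 -4.705
vertex -2.611 -0.172 -4.57
vertex -3.095 0.587 -4.762
endloop
endfacet
facet normal -0.197 0.917 0.346
outer loop
vertex -2.405 0.714 -4.705
vertex -3.095 0.587 -4.762
vertex -2.769 0.072 -3.21
endloop
endfacet
facet normal 0.112 -0.176 -0.978
outer loop
vertex -3.095 0.587 -4.762
vertex -2.611 -0.172 -4.57
vertex -3.502 0.015 -4.706
endloop
endfacet
facet normal -0.748 0.566 0.345
outer loop
vertex -3.095 0.587 -4.762
vertex -3.502 0.015 -4.706
vertex -2.769 0.072 -3.21
endloop
endfacet
facet normal 0.113 -0.175 -0.978
outer loop
vertex -3.502 0.015 -4.706
vertex -2.611 -0.172 -4.57
vertex -3.387 -0.666 -4.571
endloop
endfacet
facet normal -0.895 -0.064 0.441
outer loop
vertex -3.502 0.015 -4.706
vertex -3.387 -0.666 -4.571
vertex -2.769 0.072 -3.21
endloop
endfacet
facet normal 0.113 -0.175 -0.978
outer loop
vertex -3.387 -0.666 -4.571
vertex -2.611 -0.172 -4.57
vertex -2.818 -1.058 -4.435
endloop
endfacet
facet normal -0.552 -0.602 0.577
outer loop
vertex -3.387 -0.666 -4.571
vertex -2.818 -1.058 -4.435
vertex -2.769 0.072 -3.21
endloop
endfacet
facet normal 0.113 -0.175 -0.978
outer loop
vertex -2.818 -1.058 -4.435
vertex -2.611 -0.172 -4.57
vertex -2.128 -0.931 -4.378
endloop
endfacet
facet normal 0.079 -0.734 0.674
outer loop
vertex -2.818 -1.058 -4.435
vertex -2.128 -0.931 -4.378
vertex -2.769 0.072 -3.21
endloop
endfacet
facet normal 0.114 -0.175 -0.978
outer loop
vertex -2.128 -0.931 -4.378
vertex -2.611 -0.172 -4.57
vertex -1.721 -0.359 -4.433
endloop
endfacet
facet normal 0.630 -0.383 0.675
outer loop
vertex -2.128 -0.931 -4.378
vertex -1.721 -0.359 -4.433
vertex -2.769 0.072 -3.21
endloop
endfacet

endsolid


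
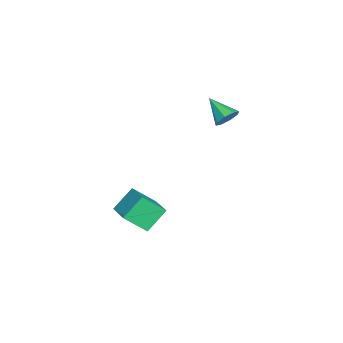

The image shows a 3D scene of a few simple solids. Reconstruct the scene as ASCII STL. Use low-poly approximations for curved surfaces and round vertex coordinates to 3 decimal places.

solid 
facet normal -0.511 0.512 0.691
outer loop
vertex 2.827 -0.761 0.694
vertex 4.322 0.072 1.183
vertex 2.52 0.449 -0.43
endloop
endfacet
facet normal -0.840 -0.468 -0.274
outer loop
vertex 3.358 -0.392 -1.563
vertex 2.827 -0.761 0.694
vertex 2.52 0.449 -0.43
endloop
endfacet
facet normal -0.510 0.513 0.690
outer loop
vertex 2.52 0.449 -0.43
vertex 4.322 0.072 1.183
vertex 4.016 1.281 0.058
endloop
endfacet
facet normal -0.182 0.720 -0.669
outer loop
vertex 4.016 1.281 0.058
vertex 3.358 -0.392 -1.563
vertex 2.52 0.449 -0.43
endloop
endfacet
facet normal 0.182 -0.720 0.669
outer loop
vertex 2.827 -0.761 0.694
vertex 5.16 -0.769 0.05
vertex 4.322 0.072 1.183
endloop
endfacet
facet normal -0.840 -0.468 -0.274
outer loop
vertex 3.664 -1.601 -0.438
vertex 2.827 -0.761 0.694
vertex 3.358 -0.392 -1.563
endloop
endfacet
facet normal 0.182 -0.720 0.669
outer loop
vertex 3.664 -1.601 -0.438
vertex 5.16 -0.769 0.05
vertex 2.827 -0.761 0.694
endloop
endfacet
facet normal 0.840 0.468 0.274
outer loop
vertex 4.322 0.072 1.183
vertex 5.16 -0.769 0.05
vertex 4.016 1.281 0.058
endloop
endfacet
facet normal -0.182 0.720 -0.669
outer loop
vertex 4.853 0.441 -1.074
vertex 3.358 -0.392 -1.563
vertex 4.016 1.281 0.058
endloop
endfacet
facet normal 0.840 0.468 0.274
outer loop
vertex 4.016 1.281 0.058
vertex 5.16 -0.769 0.05
vertex 4.853 0.441 -1.074
endloop
endfacet
facet normal 0.511 -0.513 -0.690
outer loop
vertex 4.853 0.441 -1.074
vertex 3.664 -1.601 -0.438
vertex 3.358 -0.392 -1.563
endloop
endfacet
facet normal 0.510 -0.512 -0.691
outer loop
vertex 5.16 -0.769 0.05
vertex 3.664 -1.601 -0.438
vertex 4.853 0.441 -1.074
endloop
endfacet
facet normal 0.516 0.665 -0.540
outer loop
vertex -2.265 3.35 3.405
vertex -2.882 3.419 2.9
vertex -2.656 3.79 3.573
endloop
endfacet
facet normal 0.324 -0.073 0.943
outer loop
vertex -2.265 3.35 3.405
vertex -2.656 3.79 3.573
vertex -3.778 2.261 3.84
endloop
endfacet
facet normal 0.515 0.666 -0.540
outer loop
vertex -2.656 3.79 3.573
vertex -2.882 3.419 2.9
vertex -3.18 4.012 3.347
endloop
endfacet
facet normal -0.247 0.340 0.907
outer loop
vertex -2.656 3.79 3.573
vertex -3.18 4.012 3.347
vertex -3.778 2.261 3.84
endloop
endfacet
facet normal 0.516 0.666 -0.539
outer loop
vertex -3.18 4.012 3.347
vertex -2.882 3.419 2.9
vertex -3.529 3.887 2.859
endloop
endfacet
facet normal -0.791 0.400 0.463
outer loop
vertex -3.18 4.012 3.347
vertex -3.529 3.887 2.859
vertex -3.778 2.261 3.84
endloop
endfacet
facet normal 0.515 0.665 -0.540
outer loop
vertex -3.529 3.887 2.859
vertex -2.882 3.419 2.9
vertex -3.499 3.488 2.396
endloop
endfacet
facet normal -0.989 0.074 -0.128
outer loop
vertex -3.529 3.887 2.859
vertex -3.499 3.488 2.396
vertex -3.778 2.261 3.84
endloop
endfacet
facet normal 0.515 0.666 -0.539
outer loop
vertex -3.499 3.488 2.396
vertex -2.882 3.419 2.9
vertex -3.107 3.049 2.228
endloop
endfacet
facet normal -0.726 -0.449 -0.521
outer loop
vertex -3.499 3.488 2.396
vertex -3.107 3.049 2.228
vertex -3.778 2.261 3.84
endloop
endfacet
facet normal 0.516 0.666 -0.539
outer loop
vertex -3.107 3.049 2.228
vertex -2.882 3.419 2.9
vertex -2.583 2.826 2.454
endloop
endfacet
facet normal -0.157 -0.860 -0.486
outer loop
vertex -3.107 3.049 2.228
vertex -2.583 2.826 2.454
vertex -3.778 2.261 3.84
endloop
endfacet
facet normal 0.515 0.666 -0.540
outer loop
vertex -2.583 2.826 2.454
vertex -2.882 3.419 2.9
vertex -2.234 2.951 2.941
endloop
endfacet
facet normal 0.388 -0.921 -0.041
outer loop
vertex -2.583 2.826 2.454
vertex -2.234 2.951 2.941
vertex -3.778 2.261 3.84
endloop
endfacet
facet normal 0.515 0.666 -0.539
outer loop
vertex -2.234 2.951 2.941
vertex -2.882 3.419 2.9
vertex -2.265 3.35 3.405
endloop
endfacet
facet normal 0.586 -0.595 0.550
outer loop
vertex -2.234 2.951 2.941
vertex -2.265 3.35 3.405
vertex -3.778 2.261 3.84
endloop
endfacet

endsolid
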